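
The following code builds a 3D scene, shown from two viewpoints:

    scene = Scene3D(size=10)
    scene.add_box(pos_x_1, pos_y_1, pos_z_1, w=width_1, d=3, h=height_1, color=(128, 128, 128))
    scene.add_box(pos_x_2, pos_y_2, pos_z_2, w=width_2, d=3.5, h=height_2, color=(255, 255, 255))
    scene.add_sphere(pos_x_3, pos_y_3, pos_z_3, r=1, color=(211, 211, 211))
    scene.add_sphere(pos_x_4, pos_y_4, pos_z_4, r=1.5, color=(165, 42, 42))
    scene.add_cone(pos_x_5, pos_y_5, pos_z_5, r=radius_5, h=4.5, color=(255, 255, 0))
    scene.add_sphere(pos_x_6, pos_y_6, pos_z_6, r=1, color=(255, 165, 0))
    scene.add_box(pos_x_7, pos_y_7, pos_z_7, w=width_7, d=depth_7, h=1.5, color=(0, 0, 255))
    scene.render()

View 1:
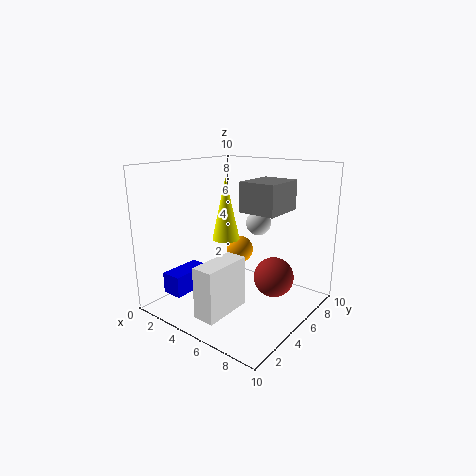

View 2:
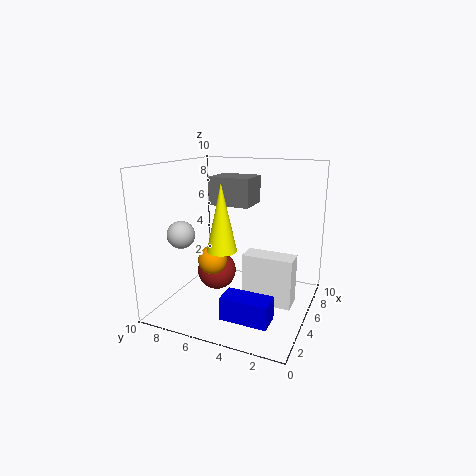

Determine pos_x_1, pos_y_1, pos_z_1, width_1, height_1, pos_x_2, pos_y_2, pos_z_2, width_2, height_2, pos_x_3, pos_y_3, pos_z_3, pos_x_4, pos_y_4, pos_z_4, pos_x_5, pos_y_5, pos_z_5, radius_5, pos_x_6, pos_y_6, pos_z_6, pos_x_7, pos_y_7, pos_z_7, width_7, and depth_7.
pos_x_1 = 5.5
pos_y_1 = 4.5
pos_z_1 = 7
width_1 = 2.5
height_1 = 2
pos_x_2 = 4.5
pos_y_2 = 1
pos_z_2 = 0.5
width_2 = 1.5
height_2 = 3.5
pos_x_3 = 4
pos_y_3 = 9
pos_z_3 = 5
pos_x_4 = 6.5
pos_y_4 = 7.5
pos_z_4 = 1.5
pos_x_5 = 3.5
pos_y_5 = 5.5
pos_z_5 = 4.5
radius_5 = 1
pos_x_6 = 4
pos_y_6 = 6.5
pos_z_6 = 3.5
pos_x_7 = 1
pos_y_7 = 1.5
pos_z_7 = 1
width_7 = 1.5
depth_7 = 3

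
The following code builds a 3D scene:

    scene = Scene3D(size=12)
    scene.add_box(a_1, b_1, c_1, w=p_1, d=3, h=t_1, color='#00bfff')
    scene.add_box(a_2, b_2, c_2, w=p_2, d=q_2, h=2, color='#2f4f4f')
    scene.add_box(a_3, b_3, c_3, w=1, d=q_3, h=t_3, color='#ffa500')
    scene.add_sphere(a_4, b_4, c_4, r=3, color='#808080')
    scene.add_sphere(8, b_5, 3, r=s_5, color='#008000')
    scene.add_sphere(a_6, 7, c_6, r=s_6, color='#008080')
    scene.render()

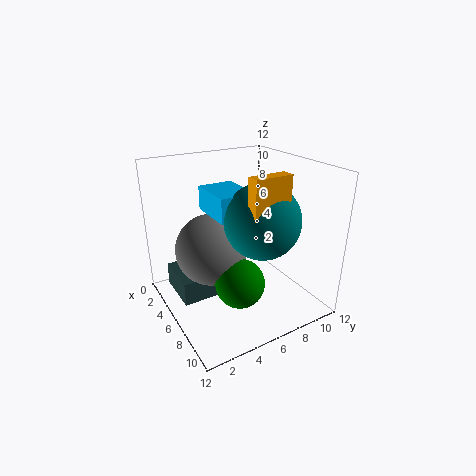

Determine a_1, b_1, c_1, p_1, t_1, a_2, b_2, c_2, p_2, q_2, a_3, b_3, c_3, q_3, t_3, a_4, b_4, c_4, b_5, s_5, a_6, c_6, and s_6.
a_1 = 3, b_1 = 4, c_1 = 8, p_1 = 4, t_1 = 2, a_2 = 2, b_2 = 1, c_2 = 1, p_2 = 4, q_2 = 3, a_3 = 9, b_3 = 5, c_3 = 7, q_3 = 3, t_3 = 5, a_4 = 5, b_4 = 4, c_4 = 5, b_5 = 5, s_5 = 2, a_6 = 8, c_6 = 8, s_6 = 3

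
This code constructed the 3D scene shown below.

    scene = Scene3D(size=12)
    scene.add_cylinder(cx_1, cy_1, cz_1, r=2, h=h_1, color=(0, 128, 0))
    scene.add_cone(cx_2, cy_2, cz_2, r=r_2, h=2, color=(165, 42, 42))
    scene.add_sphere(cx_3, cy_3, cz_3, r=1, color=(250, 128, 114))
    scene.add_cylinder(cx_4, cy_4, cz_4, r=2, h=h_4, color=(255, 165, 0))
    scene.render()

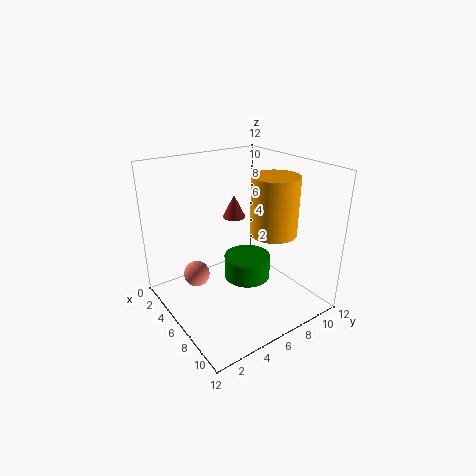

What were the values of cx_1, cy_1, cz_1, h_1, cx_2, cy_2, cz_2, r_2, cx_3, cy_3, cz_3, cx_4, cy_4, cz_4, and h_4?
cx_1 = 6; cy_1 = 7; cz_1 = 2; h_1 = 2; cx_2 = 4; cy_2 = 7; cz_2 = 7; r_2 = 1; cx_3 = 6; cy_3 = 2; cz_3 = 4; cx_4 = 7; cy_4 = 9; cz_4 = 6; h_4 = 5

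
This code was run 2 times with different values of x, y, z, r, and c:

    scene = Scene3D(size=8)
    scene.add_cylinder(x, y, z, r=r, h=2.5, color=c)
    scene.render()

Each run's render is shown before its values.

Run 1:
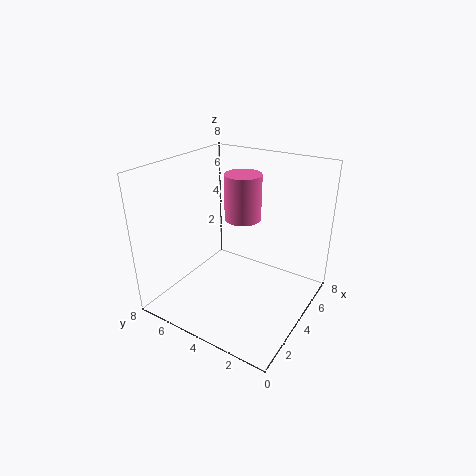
x = 4.5
y = 4
z = 5
r = 1
c = 'hotpink'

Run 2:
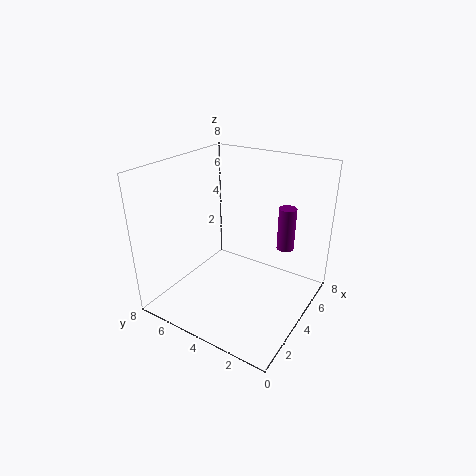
x = 6
y = 2
z = 3
r = 0.5
c = 'purple'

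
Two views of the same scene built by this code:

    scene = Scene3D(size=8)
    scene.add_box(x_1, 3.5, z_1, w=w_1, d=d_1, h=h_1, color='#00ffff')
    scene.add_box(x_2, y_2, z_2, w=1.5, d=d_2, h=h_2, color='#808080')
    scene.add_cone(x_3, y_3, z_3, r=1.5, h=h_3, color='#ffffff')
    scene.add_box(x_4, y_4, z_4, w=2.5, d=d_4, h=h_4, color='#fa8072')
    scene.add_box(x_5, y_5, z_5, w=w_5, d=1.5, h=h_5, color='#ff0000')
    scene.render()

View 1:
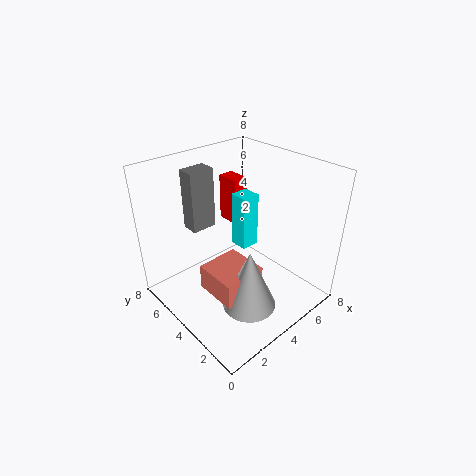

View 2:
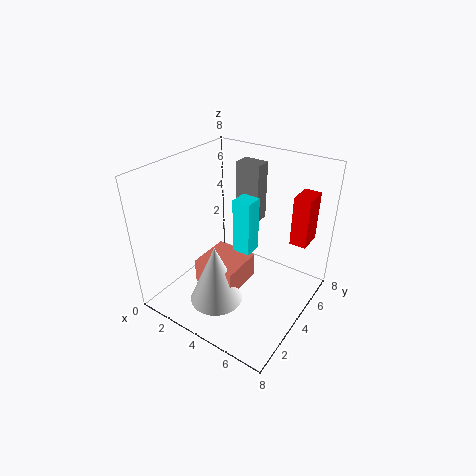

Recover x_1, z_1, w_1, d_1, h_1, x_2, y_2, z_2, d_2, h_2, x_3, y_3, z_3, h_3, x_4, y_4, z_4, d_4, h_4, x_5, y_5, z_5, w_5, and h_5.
x_1 = 4; z_1 = 3.5; w_1 = 1; d_1 = 1; h_1 = 3; x_2 = 2.5; y_2 = 6; z_2 = 4; d_2 = 1; h_2 = 3.5; x_3 = 3.5; y_3 = 2.5; z_3 = 0.5; h_3 = 3.5; x_4 = 2; y_4 = 2.5; z_4 = 1; d_4 = 2.5; h_4 = 1.5; x_5 = 6; y_5 = 6.5; z_5 = 3; w_5 = 1; h_5 = 3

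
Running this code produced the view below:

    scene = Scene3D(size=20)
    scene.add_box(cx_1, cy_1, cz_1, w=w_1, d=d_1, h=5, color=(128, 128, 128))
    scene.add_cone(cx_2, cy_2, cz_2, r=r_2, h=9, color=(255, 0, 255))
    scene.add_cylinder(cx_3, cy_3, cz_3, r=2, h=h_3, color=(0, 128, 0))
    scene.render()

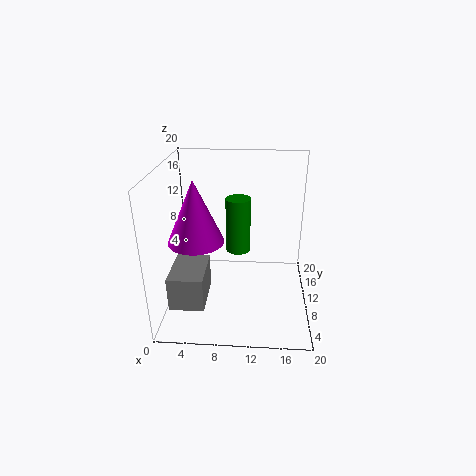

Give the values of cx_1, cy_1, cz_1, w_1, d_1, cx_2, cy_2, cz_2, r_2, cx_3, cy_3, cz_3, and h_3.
cx_1 = 0.5, cy_1 = 5.5, cz_1 = 0.5, w_1 = 5, d_1 = 7, cx_2 = 4, cy_2 = 10.5, cz_2 = 9, r_2 = 4, cx_3 = 9.5, cy_3 = 17.5, cz_3 = 4, h_3 = 9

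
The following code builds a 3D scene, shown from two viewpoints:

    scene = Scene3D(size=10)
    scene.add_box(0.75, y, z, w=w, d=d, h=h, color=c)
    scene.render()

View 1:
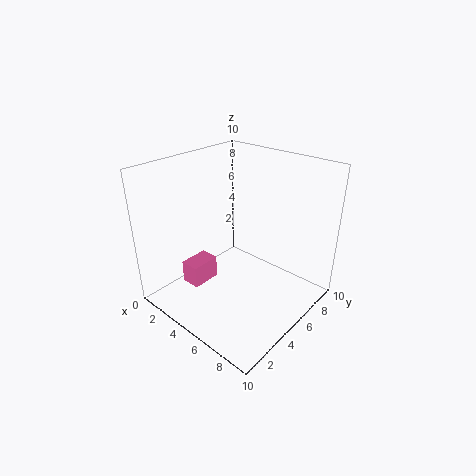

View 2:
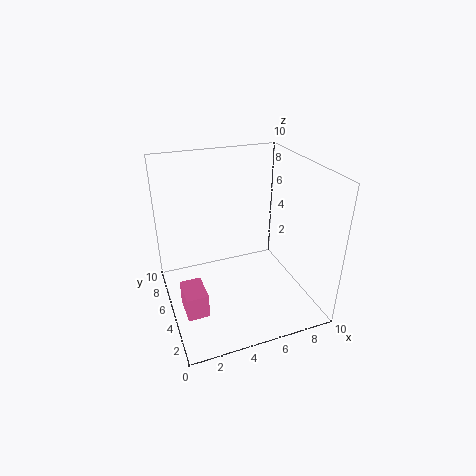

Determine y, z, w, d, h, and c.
y = 3.25, z = 0.25, w = 1.5, d = 2.25, h = 1.75, c = 'hotpink'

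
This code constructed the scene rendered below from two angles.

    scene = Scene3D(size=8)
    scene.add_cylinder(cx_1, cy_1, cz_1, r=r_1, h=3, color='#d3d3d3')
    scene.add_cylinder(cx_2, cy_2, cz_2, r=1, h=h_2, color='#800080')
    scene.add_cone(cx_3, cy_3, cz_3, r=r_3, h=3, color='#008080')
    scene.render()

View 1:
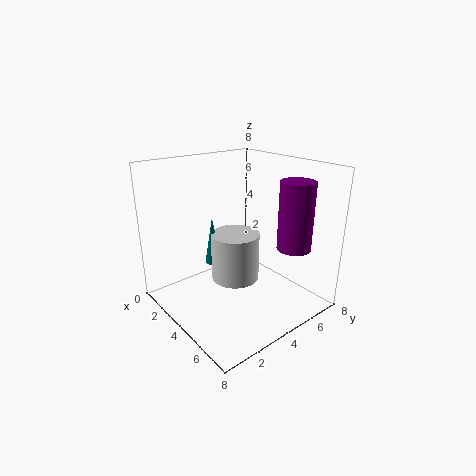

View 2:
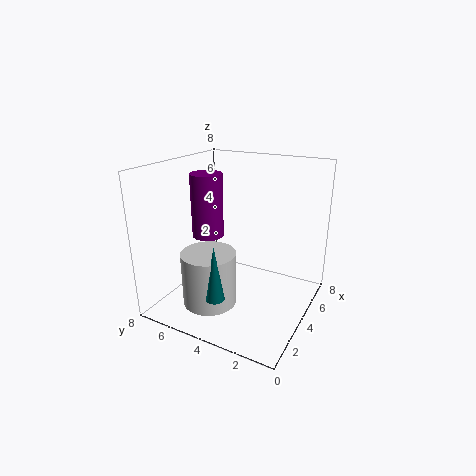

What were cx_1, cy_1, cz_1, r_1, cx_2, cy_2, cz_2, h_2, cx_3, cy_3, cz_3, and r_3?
cx_1 = 2.5, cy_1 = 5, cz_1 = 0.5, r_1 = 1.5, cx_2 = 5.5, cy_2 = 7, cz_2 = 3, h_2 = 4, cx_3 = 1.5, cy_3 = 4, cz_3 = 1.5, r_3 = 0.5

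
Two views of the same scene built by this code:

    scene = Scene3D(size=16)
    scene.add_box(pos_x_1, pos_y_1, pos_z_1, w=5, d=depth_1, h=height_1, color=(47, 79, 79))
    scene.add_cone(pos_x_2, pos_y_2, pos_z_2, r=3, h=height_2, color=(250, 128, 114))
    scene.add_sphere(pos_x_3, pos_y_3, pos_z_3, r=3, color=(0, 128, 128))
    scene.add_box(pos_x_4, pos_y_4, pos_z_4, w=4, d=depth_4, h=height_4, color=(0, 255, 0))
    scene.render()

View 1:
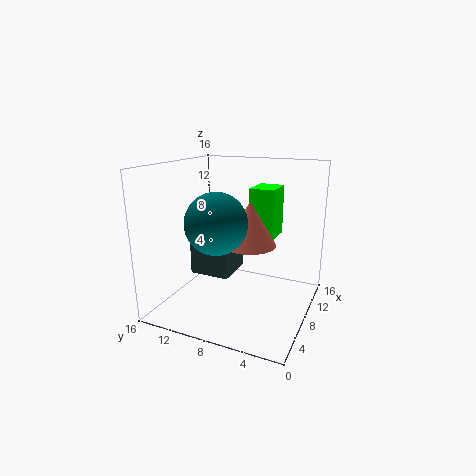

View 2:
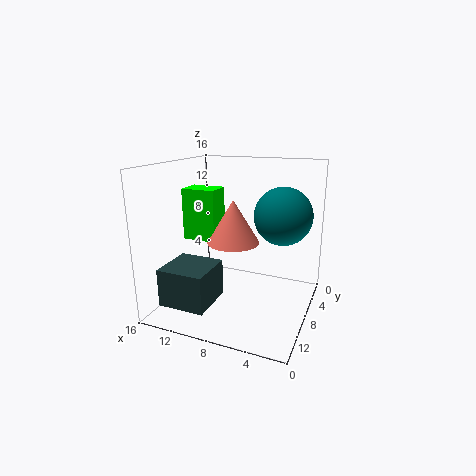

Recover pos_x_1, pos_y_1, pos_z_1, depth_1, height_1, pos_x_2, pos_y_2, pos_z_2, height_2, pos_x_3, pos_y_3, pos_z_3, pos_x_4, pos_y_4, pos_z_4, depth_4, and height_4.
pos_x_1 = 9; pos_y_1 = 10; pos_z_1 = 2; depth_1 = 5; height_1 = 4; pos_x_2 = 9; pos_y_2 = 7; pos_z_2 = 7; height_2 = 5; pos_x_3 = 3; pos_y_3 = 8; pos_z_3 = 11; pos_x_4 = 11; pos_y_4 = 5; pos_z_4 = 7; depth_4 = 3; height_4 = 6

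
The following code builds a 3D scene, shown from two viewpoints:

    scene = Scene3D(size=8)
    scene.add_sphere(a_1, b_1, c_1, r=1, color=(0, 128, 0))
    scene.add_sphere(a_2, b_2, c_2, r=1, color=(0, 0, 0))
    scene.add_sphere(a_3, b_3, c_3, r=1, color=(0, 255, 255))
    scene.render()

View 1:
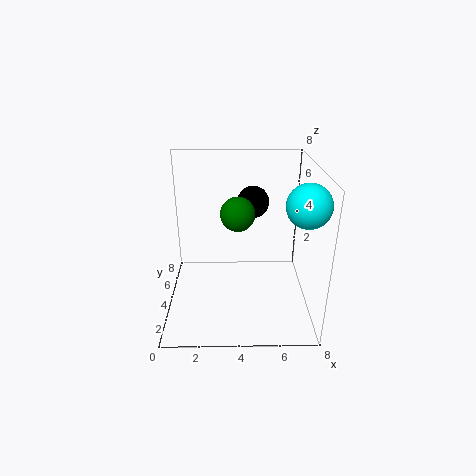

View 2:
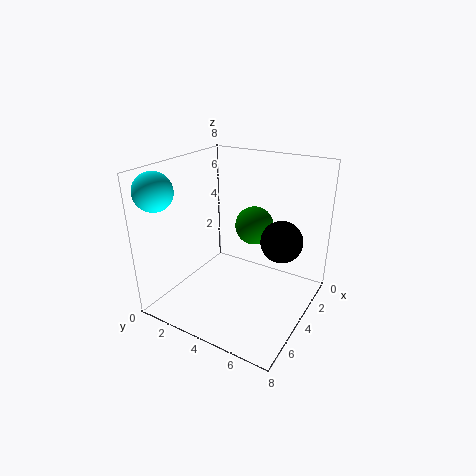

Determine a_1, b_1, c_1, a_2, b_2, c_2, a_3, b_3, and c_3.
a_1 = 4; b_1 = 5; c_1 = 5; a_2 = 5; b_2 = 7; c_2 = 5; a_3 = 7; b_3 = 1; c_3 = 7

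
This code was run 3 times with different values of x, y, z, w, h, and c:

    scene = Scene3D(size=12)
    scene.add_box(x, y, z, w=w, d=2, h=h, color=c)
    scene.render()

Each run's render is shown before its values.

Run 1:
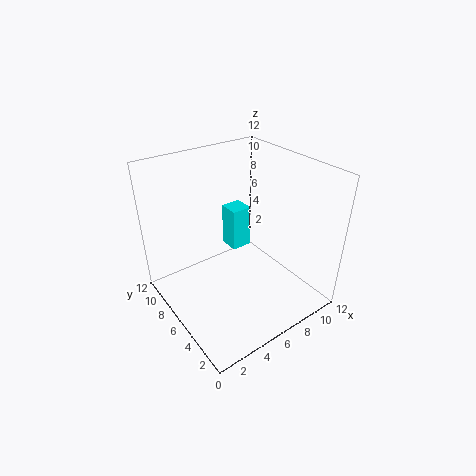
x = 8.25; y = 9.75; z = 1.75; w = 2; h = 4.25; c = 'cyan'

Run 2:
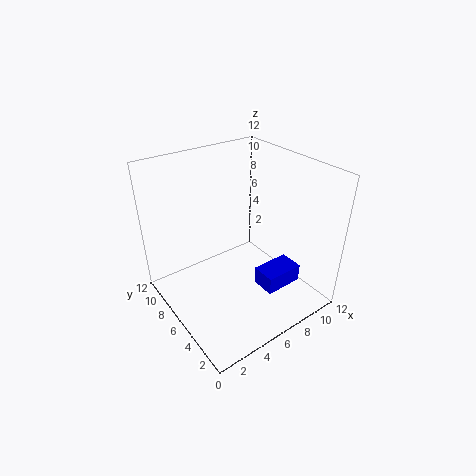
x = 6.5; y = 2.25; z = 2.25; w = 3.25; h = 1.5; c = 'blue'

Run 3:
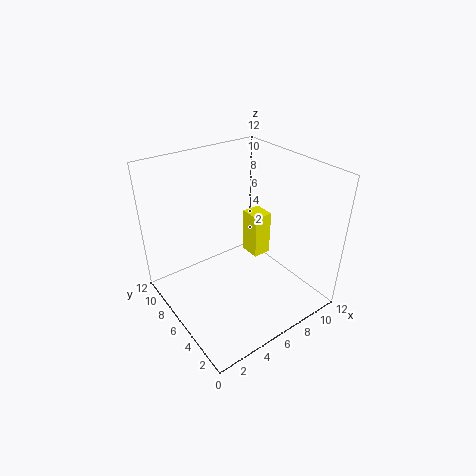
x = 9; y = 7.25; z = 2; w = 1.75; h = 4.25; c = 'yellow'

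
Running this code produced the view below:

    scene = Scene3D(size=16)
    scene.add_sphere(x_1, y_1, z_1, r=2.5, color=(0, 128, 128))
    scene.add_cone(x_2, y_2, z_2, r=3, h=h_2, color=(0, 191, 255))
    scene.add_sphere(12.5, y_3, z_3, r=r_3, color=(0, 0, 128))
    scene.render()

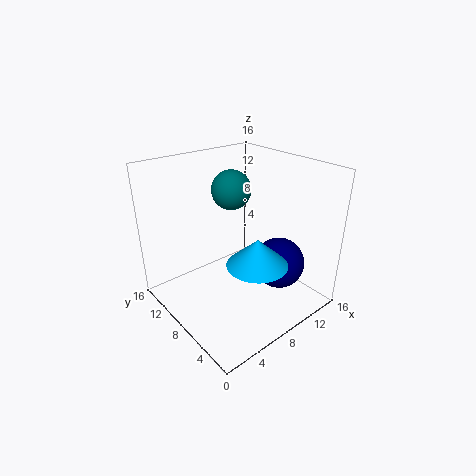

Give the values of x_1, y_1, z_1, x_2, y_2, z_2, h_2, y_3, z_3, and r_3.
x_1 = 11.5
y_1 = 13.5
z_1 = 11.25
x_2 = 6.25
y_2 = 3
z_2 = 7.75
h_2 = 2.75
y_3 = 5.75
z_3 = 4
r_3 = 3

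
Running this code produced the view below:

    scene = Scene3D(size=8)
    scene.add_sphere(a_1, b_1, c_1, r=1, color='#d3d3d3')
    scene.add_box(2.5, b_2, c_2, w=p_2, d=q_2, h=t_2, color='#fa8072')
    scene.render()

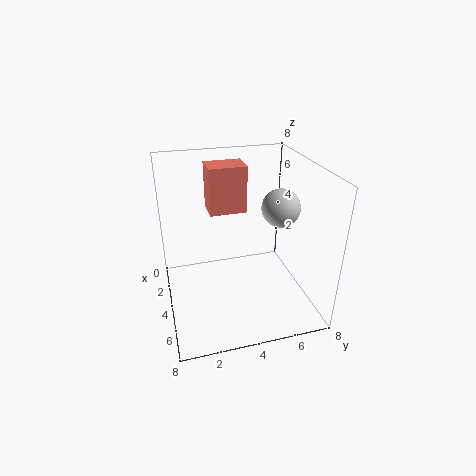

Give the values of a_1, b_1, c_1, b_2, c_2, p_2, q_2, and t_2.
a_1 = 5, b_1 = 6, c_1 = 6, b_2 = 2.5, c_2 = 5.5, p_2 = 1.5, q_2 = 2, t_2 = 2.5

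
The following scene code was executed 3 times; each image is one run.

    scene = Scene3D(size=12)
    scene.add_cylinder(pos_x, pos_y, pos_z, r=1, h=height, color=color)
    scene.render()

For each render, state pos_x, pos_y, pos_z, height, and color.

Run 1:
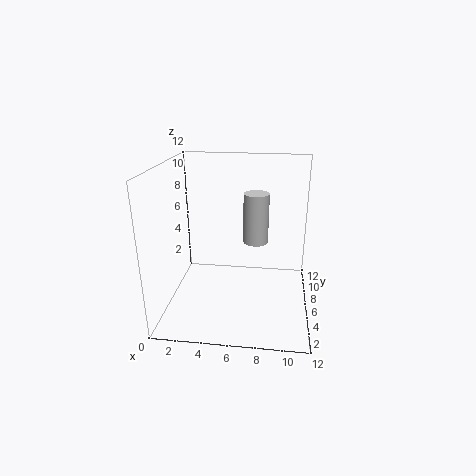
pos_x = 7.5
pos_y = 5.5
pos_z = 6
height = 4
color = 'lightgray'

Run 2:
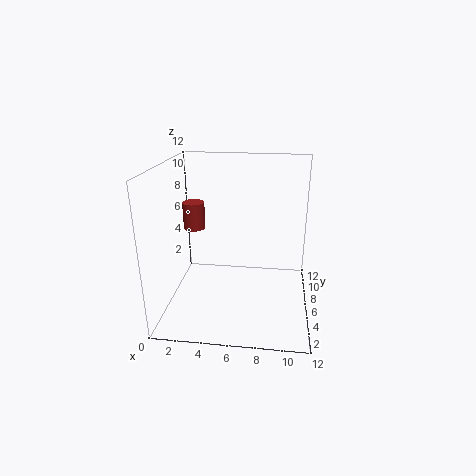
pos_x = 1.5
pos_y = 9
pos_z = 5.5
height = 2.5
color = 'brown'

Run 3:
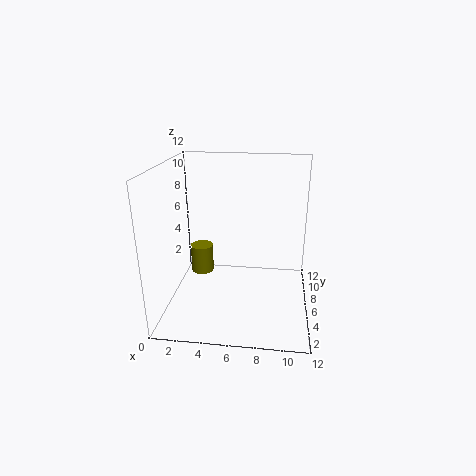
pos_x = 2.5
pos_y = 7.5
pos_z = 2
height = 2.5
color = 'olive'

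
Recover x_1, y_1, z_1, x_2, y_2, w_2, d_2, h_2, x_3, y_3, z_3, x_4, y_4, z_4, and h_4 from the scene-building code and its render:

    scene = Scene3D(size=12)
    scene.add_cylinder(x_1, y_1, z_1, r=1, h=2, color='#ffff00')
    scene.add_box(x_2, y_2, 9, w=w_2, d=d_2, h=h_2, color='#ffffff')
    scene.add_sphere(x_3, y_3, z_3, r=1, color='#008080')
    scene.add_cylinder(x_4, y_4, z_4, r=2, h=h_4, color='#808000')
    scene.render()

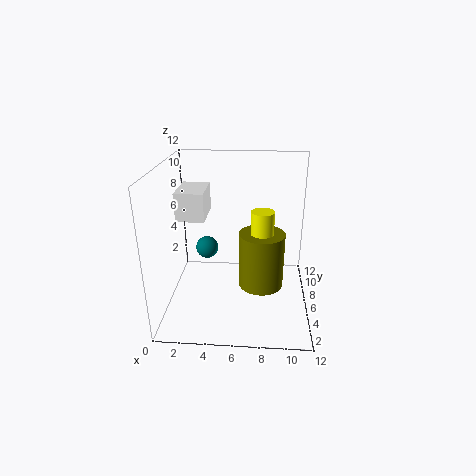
x_1 = 8; y_1 = 7; z_1 = 6; x_2 = 2; y_2 = 2; w_2 = 2; d_2 = 3; h_2 = 2; x_3 = 3; y_3 = 8; z_3 = 4; x_4 = 8; y_4 = 7; z_4 = 1; h_4 = 5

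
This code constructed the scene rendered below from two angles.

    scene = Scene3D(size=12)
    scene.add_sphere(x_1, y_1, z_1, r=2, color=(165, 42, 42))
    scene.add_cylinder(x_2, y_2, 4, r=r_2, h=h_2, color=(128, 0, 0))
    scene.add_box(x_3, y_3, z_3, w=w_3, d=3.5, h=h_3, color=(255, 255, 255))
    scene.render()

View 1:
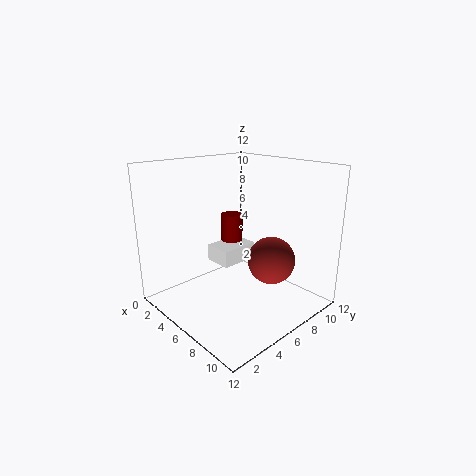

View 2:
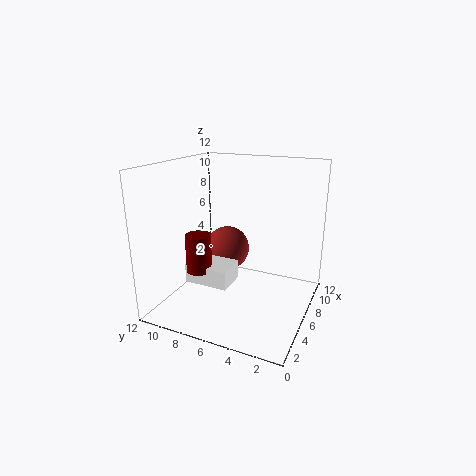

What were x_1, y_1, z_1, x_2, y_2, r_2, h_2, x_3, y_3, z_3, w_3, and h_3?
x_1 = 8, y_1 = 8, z_1 = 4, x_2 = 3, y_2 = 8, r_2 = 1, h_2 = 3, x_3 = 2.5, y_3 = 5.5, z_3 = 3, w_3 = 2.5, h_3 = 1.5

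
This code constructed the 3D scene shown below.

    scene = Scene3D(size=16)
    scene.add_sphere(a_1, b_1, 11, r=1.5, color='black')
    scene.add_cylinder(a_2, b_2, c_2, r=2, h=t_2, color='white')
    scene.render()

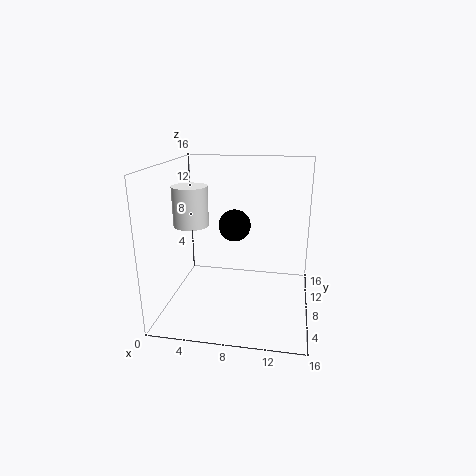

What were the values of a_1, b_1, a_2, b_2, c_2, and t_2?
a_1 = 8.5; b_1 = 3.5; a_2 = 2.5; b_2 = 8.5; c_2 = 9; t_2 = 4.5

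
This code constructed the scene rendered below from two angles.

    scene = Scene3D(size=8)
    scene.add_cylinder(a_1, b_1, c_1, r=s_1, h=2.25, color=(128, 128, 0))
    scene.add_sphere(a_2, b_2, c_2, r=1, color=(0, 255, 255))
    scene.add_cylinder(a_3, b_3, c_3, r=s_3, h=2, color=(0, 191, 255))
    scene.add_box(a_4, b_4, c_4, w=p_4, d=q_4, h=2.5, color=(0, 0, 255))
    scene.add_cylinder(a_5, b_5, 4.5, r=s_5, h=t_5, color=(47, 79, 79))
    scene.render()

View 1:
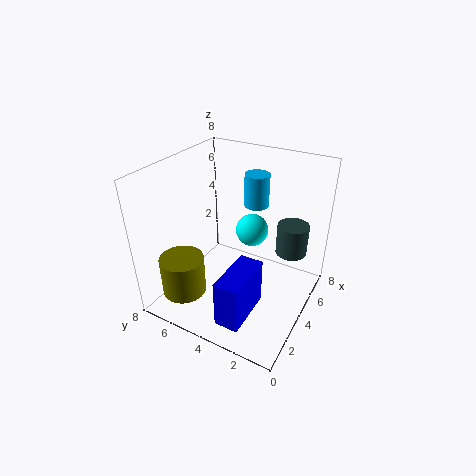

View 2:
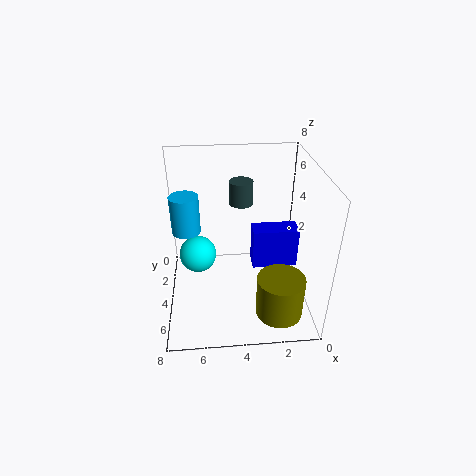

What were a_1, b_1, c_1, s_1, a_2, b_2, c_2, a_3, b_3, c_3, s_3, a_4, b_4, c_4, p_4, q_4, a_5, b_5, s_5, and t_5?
a_1 = 2
b_1 = 6.5
c_1 = 0.75
s_1 = 1.25
a_2 = 6.25
b_2 = 4.25
c_2 = 3.25
a_3 = 6.75
b_3 = 4.25
c_3 = 4.75
s_3 = 0.75
a_4 = 0.25
b_4 = 2
c_4 = 1.25
p_4 = 2.75
q_4 = 1.25
a_5 = 3.5
b_5 = 0.75
s_5 = 0.75
t_5 = 1.5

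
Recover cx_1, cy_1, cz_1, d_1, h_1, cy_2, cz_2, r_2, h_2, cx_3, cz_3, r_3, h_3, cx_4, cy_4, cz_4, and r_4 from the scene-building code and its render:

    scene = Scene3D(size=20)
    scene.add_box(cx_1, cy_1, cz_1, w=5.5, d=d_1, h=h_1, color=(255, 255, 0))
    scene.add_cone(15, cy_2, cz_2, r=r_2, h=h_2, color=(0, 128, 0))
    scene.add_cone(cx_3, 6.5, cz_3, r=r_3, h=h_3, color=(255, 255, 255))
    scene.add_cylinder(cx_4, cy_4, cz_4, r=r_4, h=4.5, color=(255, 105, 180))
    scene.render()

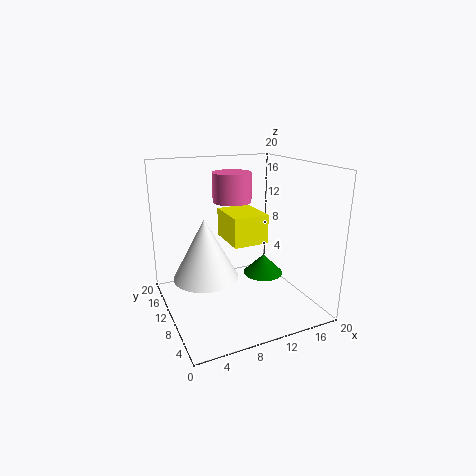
cx_1 = 10.5; cy_1 = 12; cz_1 = 7.5; d_1 = 7; h_1 = 4.5; cy_2 = 11.5; cz_2 = 3; r_2 = 3; h_2 = 3; cx_3 = 4; cz_3 = 7; r_3 = 4; h_3 = 7.5; cx_4 = 12; cy_4 = 16.5; cz_4 = 13.5; r_4 = 3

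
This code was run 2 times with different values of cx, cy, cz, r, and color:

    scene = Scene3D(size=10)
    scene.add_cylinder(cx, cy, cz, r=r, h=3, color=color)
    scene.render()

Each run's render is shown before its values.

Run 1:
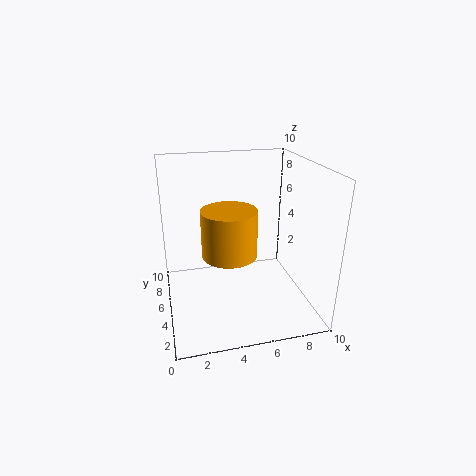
cx = 4; cy = 3.25; cz = 4.75; r = 1.75; color = 'orange'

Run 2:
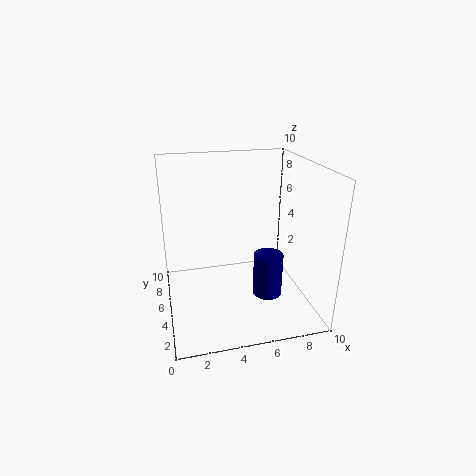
cx = 6.75; cy = 3.5; cz = 1.25; r = 1; color = 'navy'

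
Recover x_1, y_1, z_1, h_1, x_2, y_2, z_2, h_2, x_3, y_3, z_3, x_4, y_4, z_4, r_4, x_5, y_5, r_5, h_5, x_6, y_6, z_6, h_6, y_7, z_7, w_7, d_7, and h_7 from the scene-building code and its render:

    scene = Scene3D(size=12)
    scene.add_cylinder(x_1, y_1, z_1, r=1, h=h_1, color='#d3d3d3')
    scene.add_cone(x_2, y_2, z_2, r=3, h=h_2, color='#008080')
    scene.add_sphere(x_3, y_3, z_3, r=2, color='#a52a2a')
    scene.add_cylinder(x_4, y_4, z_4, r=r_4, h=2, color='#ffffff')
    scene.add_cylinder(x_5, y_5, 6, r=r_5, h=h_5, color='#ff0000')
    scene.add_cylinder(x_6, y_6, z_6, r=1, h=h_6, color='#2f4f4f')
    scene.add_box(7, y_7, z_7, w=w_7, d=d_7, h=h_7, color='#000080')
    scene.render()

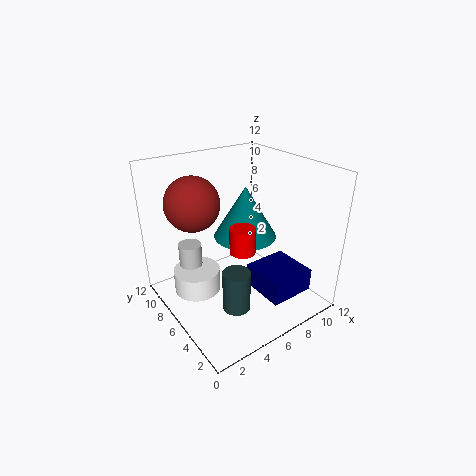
x_1 = 3; y_1 = 9; z_1 = 1; h_1 = 4; x_2 = 9; y_2 = 9; z_2 = 4; h_2 = 5; x_3 = 2; y_3 = 6; z_3 = 10; x_4 = 3; y_4 = 8; z_4 = 1; r_4 = 2; x_5 = 5; y_5 = 4; r_5 = 1; h_5 = 2; x_6 = 3; y_6 = 2; z_6 = 3; h_6 = 3; y_7 = 2; z_7 = 1; w_7 = 4; d_7 = 4; h_7 = 2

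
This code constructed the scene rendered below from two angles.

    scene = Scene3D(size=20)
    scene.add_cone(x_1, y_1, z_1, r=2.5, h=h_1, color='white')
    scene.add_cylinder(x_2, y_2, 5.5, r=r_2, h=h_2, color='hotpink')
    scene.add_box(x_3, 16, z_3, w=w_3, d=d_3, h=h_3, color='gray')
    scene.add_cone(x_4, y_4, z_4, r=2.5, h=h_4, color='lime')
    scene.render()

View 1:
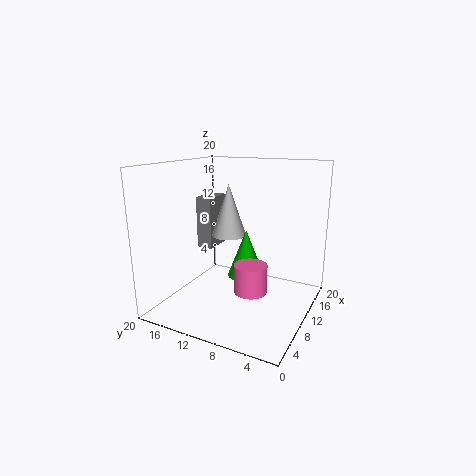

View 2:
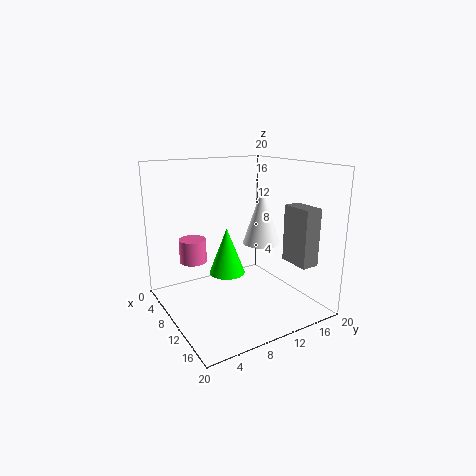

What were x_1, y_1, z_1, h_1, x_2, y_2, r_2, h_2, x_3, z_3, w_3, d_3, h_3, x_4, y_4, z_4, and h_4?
x_1 = 12; y_1 = 12.5; z_1 = 9.5; h_1 = 7.5; x_2 = 4.5; y_2 = 5.5; r_2 = 2; h_2 = 3.5; x_3 = 12.5; z_3 = 6.5; w_3 = 4.5; d_3 = 2.5; h_3 = 8; x_4 = 9.5; y_4 = 8.5; z_4 = 5; h_4 = 6.5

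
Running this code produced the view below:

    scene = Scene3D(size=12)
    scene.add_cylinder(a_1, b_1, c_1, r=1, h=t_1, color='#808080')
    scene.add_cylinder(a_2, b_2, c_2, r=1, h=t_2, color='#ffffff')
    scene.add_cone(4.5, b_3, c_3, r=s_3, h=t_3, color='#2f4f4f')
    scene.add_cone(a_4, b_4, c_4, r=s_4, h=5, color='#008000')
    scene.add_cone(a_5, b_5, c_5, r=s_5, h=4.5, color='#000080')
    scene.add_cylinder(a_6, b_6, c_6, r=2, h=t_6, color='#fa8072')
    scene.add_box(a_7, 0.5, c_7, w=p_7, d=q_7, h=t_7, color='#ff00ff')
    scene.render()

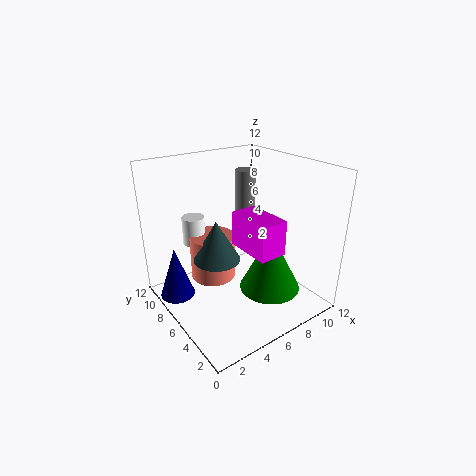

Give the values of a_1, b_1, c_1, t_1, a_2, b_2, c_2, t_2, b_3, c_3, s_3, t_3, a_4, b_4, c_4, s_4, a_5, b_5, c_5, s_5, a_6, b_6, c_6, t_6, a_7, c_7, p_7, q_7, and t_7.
a_1 = 10.5
b_1 = 11
c_1 = 5.5
t_1 = 4.5
a_2 = 4
b_2 = 10
c_2 = 4.5
t_2 = 2.5
b_3 = 7
c_3 = 4
s_3 = 2
t_3 = 3.5
a_4 = 7.5
b_4 = 3.5
c_4 = 2
s_4 = 2.5
a_5 = 1.5
b_5 = 9
c_5 = 0.5
s_5 = 1.5
a_6 = 5
b_6 = 8.5
c_6 = 1.5
t_6 = 4
a_7 = 4
c_7 = 7
p_7 = 2
q_7 = 3.5
t_7 = 2.5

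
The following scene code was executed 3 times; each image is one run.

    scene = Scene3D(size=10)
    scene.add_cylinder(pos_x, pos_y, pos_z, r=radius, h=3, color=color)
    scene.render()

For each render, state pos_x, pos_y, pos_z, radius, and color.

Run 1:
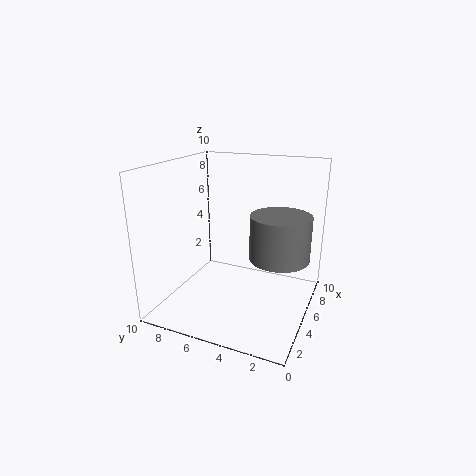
pos_x = 5, pos_y = 2, pos_z = 4, radius = 2, color = 'gray'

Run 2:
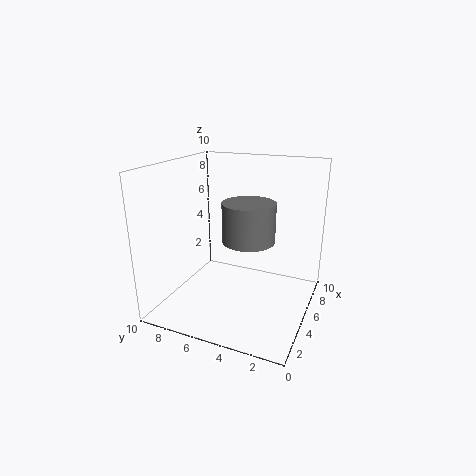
pos_x = 7, pos_y = 5, pos_z = 4, radius = 2, color = 'gray'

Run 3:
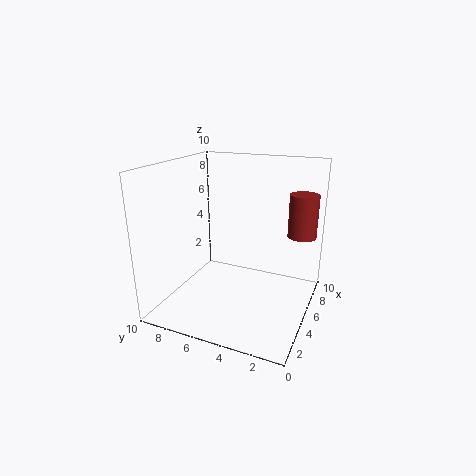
pos_x = 7, pos_y = 1, pos_z = 5, radius = 1, color = 'brown'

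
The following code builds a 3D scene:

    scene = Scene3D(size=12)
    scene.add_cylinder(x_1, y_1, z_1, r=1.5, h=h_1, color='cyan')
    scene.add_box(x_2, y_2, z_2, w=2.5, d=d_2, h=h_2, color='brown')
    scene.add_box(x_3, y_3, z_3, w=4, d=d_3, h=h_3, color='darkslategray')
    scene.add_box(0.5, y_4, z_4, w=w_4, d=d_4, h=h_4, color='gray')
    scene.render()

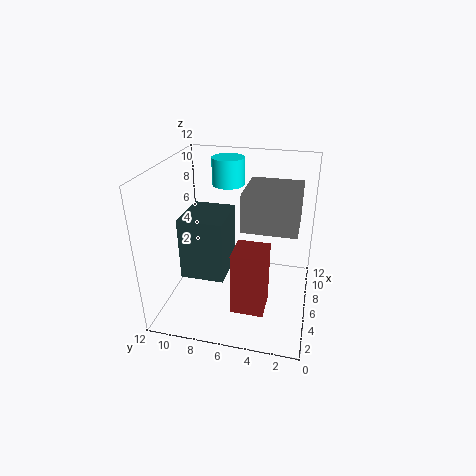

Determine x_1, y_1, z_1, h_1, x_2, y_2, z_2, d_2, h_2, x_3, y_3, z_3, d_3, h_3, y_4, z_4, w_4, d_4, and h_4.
x_1 = 10.5; y_1 = 8; z_1 = 9; h_1 = 2.5; x_2 = 1.5; y_2 = 3; z_2 = 2; d_2 = 2.5; h_2 = 5; x_3 = 3; y_3 = 6.5; z_3 = 3.5; d_3 = 3.5; h_3 = 5; y_4 = 1; z_4 = 9.5; w_4 = 3.5; d_4 = 3.5; h_4 = 2.5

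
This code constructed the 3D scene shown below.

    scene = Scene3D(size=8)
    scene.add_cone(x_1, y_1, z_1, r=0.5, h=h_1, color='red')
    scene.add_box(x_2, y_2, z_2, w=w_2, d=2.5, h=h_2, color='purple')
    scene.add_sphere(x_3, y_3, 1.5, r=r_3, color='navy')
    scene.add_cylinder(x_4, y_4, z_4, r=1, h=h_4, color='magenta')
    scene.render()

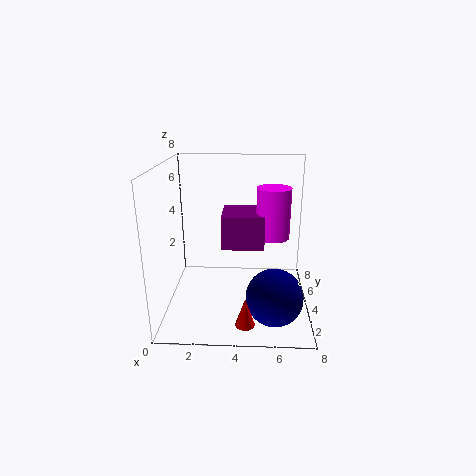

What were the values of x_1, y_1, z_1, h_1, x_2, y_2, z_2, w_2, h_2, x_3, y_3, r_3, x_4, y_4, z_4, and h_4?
x_1 = 4.5; y_1 = 1; z_1 = 0.5; h_1 = 1.5; x_2 = 3; y_2 = 4.5; z_2 = 3; w_2 = 2.5; h_2 = 2; x_3 = 6; y_3 = 2; r_3 = 1.5; x_4 = 6; y_4 = 5.5; z_4 = 3.5; h_4 = 3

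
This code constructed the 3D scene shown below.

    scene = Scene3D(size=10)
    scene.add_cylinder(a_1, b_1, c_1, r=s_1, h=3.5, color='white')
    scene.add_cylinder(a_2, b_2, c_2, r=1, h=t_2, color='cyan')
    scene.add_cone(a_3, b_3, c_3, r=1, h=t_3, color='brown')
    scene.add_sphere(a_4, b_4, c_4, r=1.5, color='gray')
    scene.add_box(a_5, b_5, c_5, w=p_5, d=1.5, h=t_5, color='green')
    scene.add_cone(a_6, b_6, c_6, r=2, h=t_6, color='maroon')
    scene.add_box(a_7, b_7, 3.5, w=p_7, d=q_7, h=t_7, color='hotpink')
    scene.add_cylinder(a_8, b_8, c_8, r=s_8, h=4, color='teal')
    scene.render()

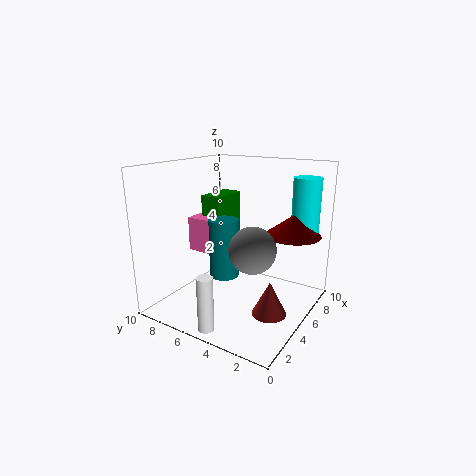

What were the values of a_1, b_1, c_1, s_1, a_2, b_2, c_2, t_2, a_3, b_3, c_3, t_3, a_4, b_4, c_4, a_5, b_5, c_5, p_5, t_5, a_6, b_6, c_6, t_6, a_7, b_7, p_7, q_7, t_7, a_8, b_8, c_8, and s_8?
a_1 = 0.5; b_1 = 4.5; c_1 = 0.5; s_1 = 0.5; a_2 = 8.5; b_2 = 1.5; c_2 = 4.5; t_2 = 4.5; a_3 = 2; b_3 = 1; c_3 = 2; t_3 = 2; a_4 = 3.5; b_4 = 3; c_4 = 5; a_5 = 5.5; b_5 = 7; c_5 = 3.5; p_5 = 3; t_5 = 4; a_6 = 7.5; b_6 = 2; c_6 = 5; t_6 = 1.5; a_7 = 4.5; b_7 = 7; p_7 = 3; q_7 = 2; t_7 = 2.5; a_8 = 4; b_8 = 5.5; c_8 = 2.5; s_8 = 1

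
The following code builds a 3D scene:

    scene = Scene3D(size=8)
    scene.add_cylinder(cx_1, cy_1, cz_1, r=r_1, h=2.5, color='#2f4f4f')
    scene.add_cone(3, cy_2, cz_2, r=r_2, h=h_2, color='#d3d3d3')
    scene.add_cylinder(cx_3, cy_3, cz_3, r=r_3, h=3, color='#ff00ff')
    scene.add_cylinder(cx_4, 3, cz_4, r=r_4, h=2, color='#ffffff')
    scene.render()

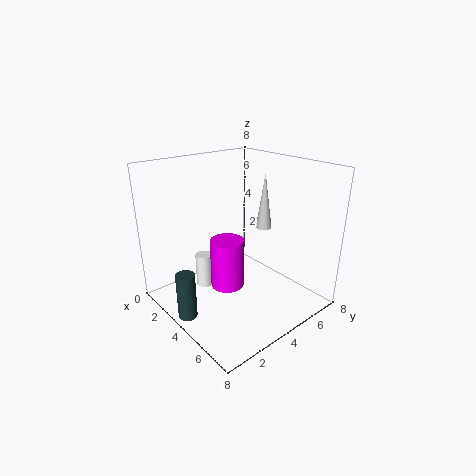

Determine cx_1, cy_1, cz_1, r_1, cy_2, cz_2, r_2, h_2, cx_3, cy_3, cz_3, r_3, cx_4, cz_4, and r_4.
cx_1 = 4
cy_1 = 0.5
cz_1 = 0.5
r_1 = 0.5
cy_2 = 7
cz_2 = 3.5
r_2 = 0.5
h_2 = 3.5
cx_3 = 3
cy_3 = 4
cz_3 = 0.5
r_3 = 1
cx_4 = 2
cz_4 = 0.5
r_4 = 0.5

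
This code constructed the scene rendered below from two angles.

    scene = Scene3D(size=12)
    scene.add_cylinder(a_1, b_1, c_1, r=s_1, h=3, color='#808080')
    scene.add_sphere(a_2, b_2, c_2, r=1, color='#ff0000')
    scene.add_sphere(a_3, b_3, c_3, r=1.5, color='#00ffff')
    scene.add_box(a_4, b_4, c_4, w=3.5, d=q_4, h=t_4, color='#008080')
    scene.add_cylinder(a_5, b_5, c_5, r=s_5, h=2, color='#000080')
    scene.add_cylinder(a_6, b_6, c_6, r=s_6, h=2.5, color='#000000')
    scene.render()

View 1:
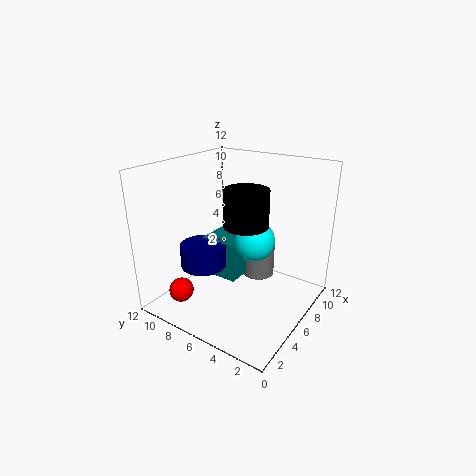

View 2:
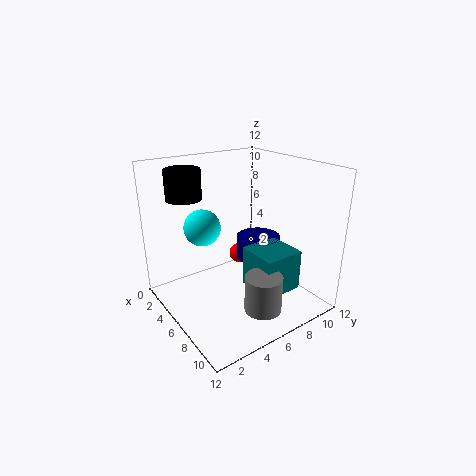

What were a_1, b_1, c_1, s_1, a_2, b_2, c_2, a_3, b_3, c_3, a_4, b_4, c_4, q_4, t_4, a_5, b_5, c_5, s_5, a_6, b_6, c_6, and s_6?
a_1 = 9.5
b_1 = 6
c_1 = 1
s_1 = 1.5
a_2 = 2
b_2 = 9
c_2 = 2
a_3 = 4.5
b_3 = 3.5
c_3 = 7
a_4 = 6
b_4 = 6.5
c_4 = 1.5
q_4 = 3.5
t_4 = 3.5
a_5 = 5
b_5 = 9
c_5 = 3
s_5 = 2
a_6 = 2.5
b_6 = 3
c_6 = 9
s_6 = 1.5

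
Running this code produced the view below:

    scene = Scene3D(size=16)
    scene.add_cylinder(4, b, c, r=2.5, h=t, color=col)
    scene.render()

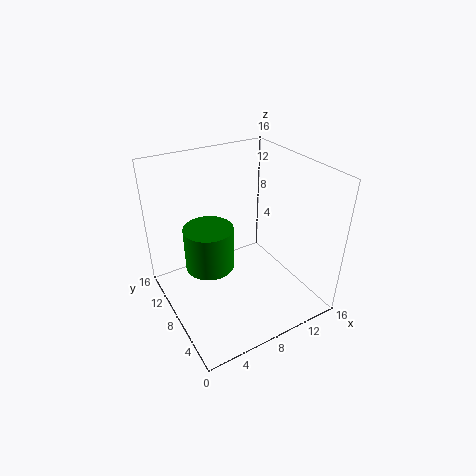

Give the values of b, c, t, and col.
b = 7
c = 6.5
t = 4.5
col = 'green'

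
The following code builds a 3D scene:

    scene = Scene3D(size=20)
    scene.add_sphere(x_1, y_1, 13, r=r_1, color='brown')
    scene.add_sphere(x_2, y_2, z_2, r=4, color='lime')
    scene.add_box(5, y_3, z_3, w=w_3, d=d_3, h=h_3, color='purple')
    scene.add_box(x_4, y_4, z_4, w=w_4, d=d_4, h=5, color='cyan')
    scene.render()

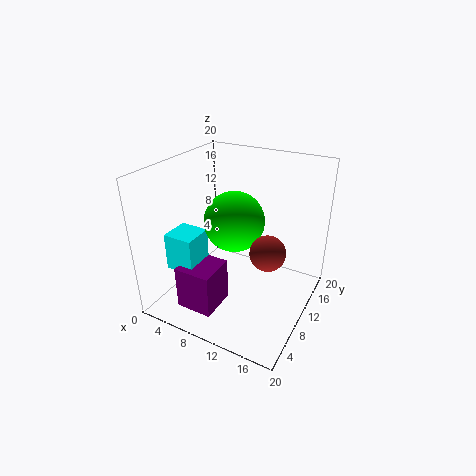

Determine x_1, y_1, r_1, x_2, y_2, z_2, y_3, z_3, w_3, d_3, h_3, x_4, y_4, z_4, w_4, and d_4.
x_1 = 17, y_1 = 4, r_1 = 2, x_2 = 10, y_2 = 9, z_2 = 13, y_3 = 2, z_3 = 2, w_3 = 5, d_3 = 5, h_3 = 6, x_4 = 3, y_4 = 3, z_4 = 7, w_4 = 4, d_4 = 4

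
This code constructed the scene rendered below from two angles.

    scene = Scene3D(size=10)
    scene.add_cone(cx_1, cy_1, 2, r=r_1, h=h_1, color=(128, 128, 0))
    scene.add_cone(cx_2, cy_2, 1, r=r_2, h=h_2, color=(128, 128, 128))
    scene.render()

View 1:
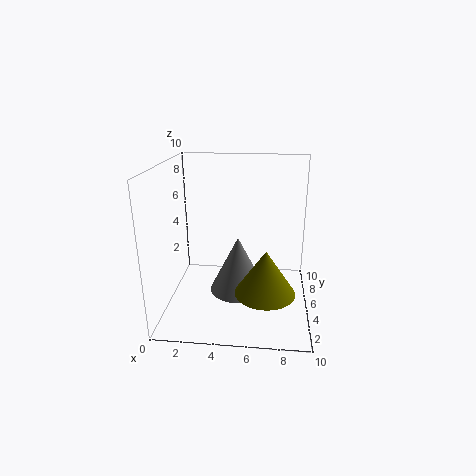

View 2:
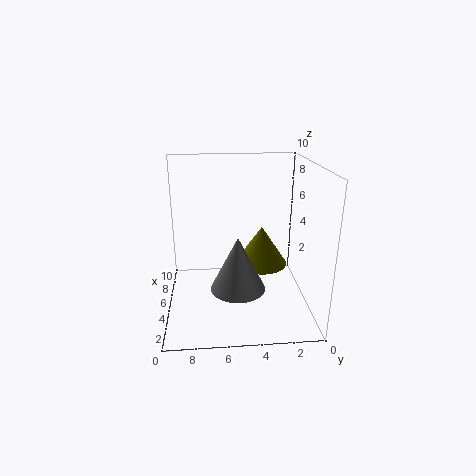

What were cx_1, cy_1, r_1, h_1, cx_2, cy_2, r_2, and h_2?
cx_1 = 7; cy_1 = 3; r_1 = 2; h_1 = 3; cx_2 = 5; cy_2 = 5; r_2 = 2; h_2 = 4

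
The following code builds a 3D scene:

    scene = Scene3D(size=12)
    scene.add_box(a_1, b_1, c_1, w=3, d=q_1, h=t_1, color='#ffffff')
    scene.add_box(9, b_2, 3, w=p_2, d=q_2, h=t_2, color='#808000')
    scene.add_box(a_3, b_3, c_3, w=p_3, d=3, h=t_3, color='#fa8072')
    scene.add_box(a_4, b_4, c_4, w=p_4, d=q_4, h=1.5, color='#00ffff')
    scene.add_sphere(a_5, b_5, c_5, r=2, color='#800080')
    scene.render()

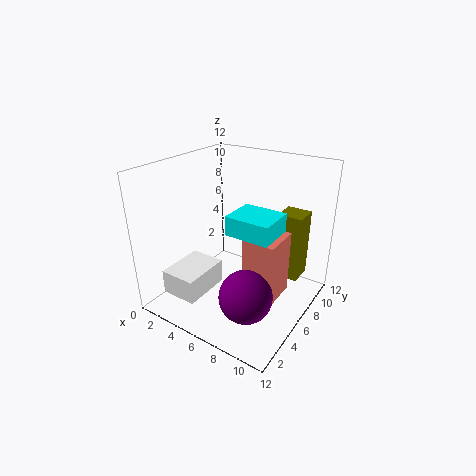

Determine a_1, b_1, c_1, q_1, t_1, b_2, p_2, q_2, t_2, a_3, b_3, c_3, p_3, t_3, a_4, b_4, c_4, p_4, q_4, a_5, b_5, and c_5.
a_1 = 2
b_1 = 1
c_1 = 2
q_1 = 4
t_1 = 2
b_2 = 7
p_2 = 2
q_2 = 2
t_2 = 5.5
a_3 = 8
b_3 = 3.5
c_3 = 2.5
p_3 = 2.5
t_3 = 5
a_4 = 6.5
b_4 = 3.5
c_4 = 7.5
p_4 = 3.5
q_4 = 3
a_5 = 9
b_5 = 2.5
c_5 = 3.5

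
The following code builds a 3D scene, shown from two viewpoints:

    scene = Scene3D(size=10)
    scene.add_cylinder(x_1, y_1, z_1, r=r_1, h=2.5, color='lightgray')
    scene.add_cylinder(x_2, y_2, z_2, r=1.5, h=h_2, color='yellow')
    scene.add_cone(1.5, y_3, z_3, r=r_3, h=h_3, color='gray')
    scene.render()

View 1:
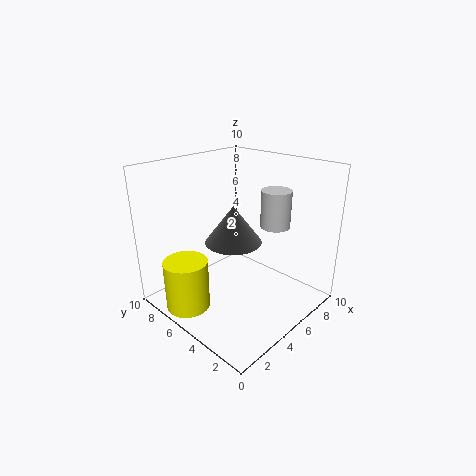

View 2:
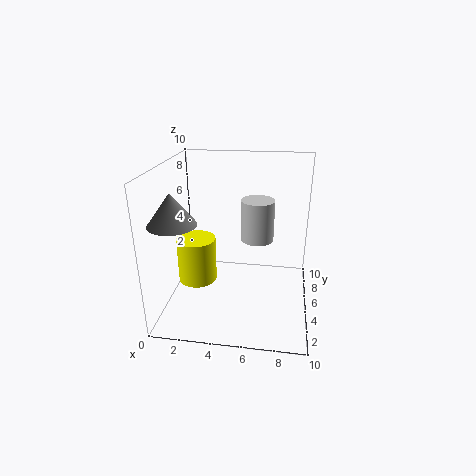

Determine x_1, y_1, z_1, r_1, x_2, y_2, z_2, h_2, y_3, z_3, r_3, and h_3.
x_1 = 6.5; y_1 = 3; z_1 = 6; r_1 = 1; x_2 = 1.5; y_2 = 6.5; z_2 = 0.5; h_2 = 3.5; y_3 = 2; z_3 = 7; r_3 = 1.5; h_3 = 2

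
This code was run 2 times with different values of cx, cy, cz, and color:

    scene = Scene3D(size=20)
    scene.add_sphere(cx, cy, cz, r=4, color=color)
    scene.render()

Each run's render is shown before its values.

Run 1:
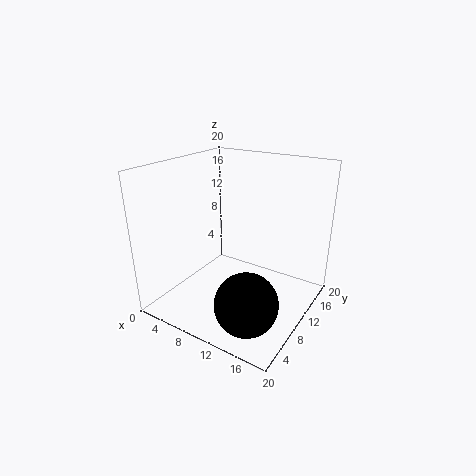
cx = 15; cy = 4; cz = 4.5; color = 'black'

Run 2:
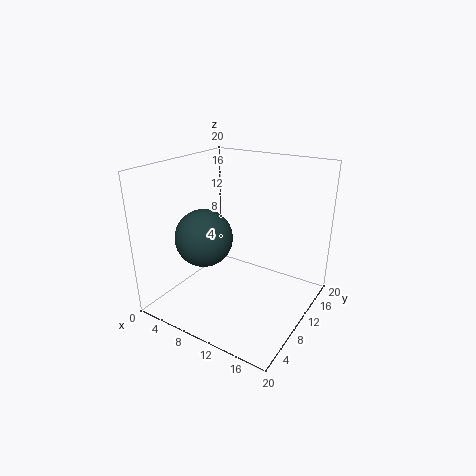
cx = 6; cy = 7.5; cz = 10; color = 'darkslategray'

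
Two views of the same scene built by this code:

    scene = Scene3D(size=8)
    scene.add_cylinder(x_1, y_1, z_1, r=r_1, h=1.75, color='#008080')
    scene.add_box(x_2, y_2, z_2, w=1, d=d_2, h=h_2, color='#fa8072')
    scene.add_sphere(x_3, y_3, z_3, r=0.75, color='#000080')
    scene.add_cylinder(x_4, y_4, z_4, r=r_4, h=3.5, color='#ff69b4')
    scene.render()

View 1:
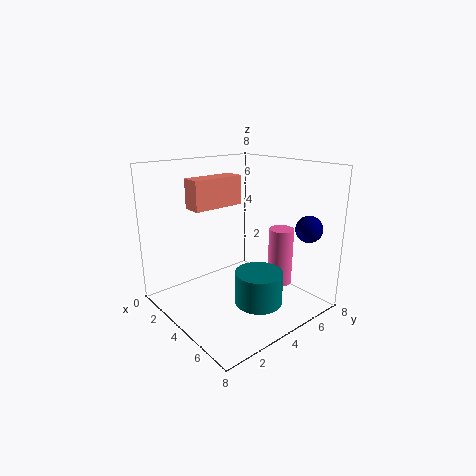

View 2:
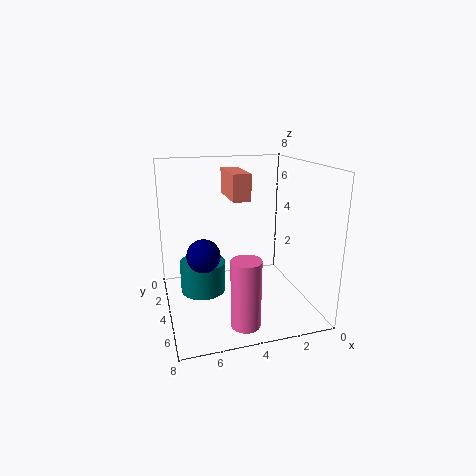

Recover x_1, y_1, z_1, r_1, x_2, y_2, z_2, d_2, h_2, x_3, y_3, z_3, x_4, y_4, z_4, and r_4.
x_1 = 6; y_1 = 3.75; z_1 = 1; r_1 = 1.25; x_2 = 3.25; y_2 = 1.25; z_2 = 6; d_2 = 2.75; h_2 = 1.5; x_3 = 6.5; y_3 = 7; z_3 = 4.5; x_4 = 4.5; y_4 = 7; z_4 = 0.5; r_4 = 0.75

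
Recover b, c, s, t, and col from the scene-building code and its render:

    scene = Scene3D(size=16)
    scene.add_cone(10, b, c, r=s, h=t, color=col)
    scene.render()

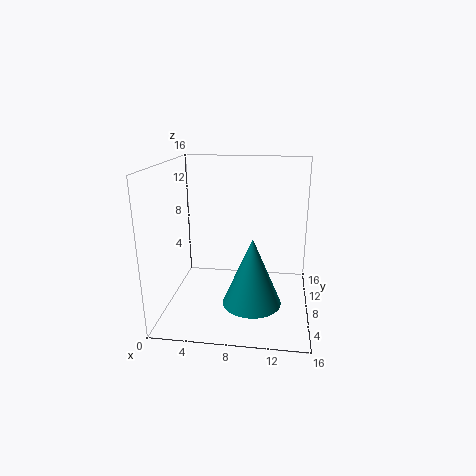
b = 4, c = 2.5, s = 3, t = 7, col = 'teal'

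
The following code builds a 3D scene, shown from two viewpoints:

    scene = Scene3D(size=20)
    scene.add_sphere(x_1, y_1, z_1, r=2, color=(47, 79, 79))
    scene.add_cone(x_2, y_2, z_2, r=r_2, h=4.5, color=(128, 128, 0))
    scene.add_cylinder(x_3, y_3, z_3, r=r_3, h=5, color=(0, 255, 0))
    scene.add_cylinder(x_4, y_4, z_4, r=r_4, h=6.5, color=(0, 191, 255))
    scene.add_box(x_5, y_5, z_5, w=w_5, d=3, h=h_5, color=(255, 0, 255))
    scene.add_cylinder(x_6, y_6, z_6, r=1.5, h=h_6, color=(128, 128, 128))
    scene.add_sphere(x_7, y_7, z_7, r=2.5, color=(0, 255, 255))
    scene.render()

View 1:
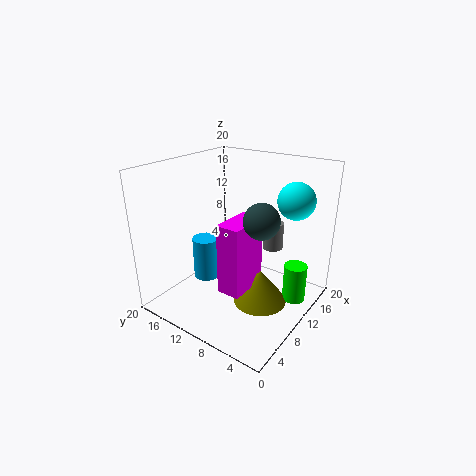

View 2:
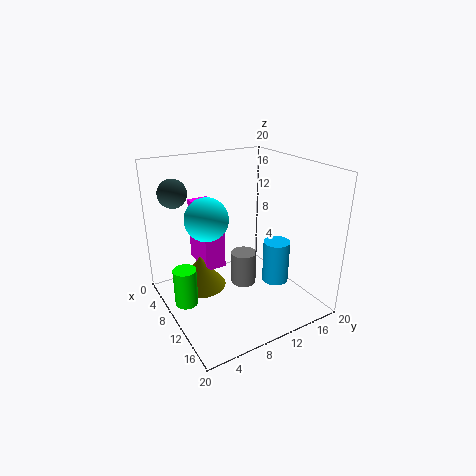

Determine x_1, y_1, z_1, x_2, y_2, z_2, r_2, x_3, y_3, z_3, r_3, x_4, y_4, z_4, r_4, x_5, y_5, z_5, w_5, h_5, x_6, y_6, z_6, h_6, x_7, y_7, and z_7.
x_1 = 4.5, y_1 = 3, z_1 = 16, x_2 = 8, y_2 = 5, z_2 = 3, r_2 = 3.5, x_3 = 11, y_3 = 1.5, z_3 = 3, r_3 = 1.5, x_4 = 10.5, y_4 = 16.5, z_4 = 1.5, r_4 = 2, x_5 = 3.5, y_5 = 5.5, z_5 = 5.5, w_5 = 5.5, h_5 = 9, x_6 = 15.5, y_6 = 7.5, z_6 = 7, h_6 = 4, x_7 = 14, y_7 = 3.5, z_7 = 15.5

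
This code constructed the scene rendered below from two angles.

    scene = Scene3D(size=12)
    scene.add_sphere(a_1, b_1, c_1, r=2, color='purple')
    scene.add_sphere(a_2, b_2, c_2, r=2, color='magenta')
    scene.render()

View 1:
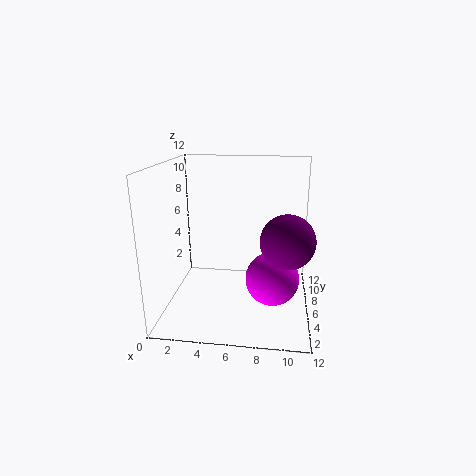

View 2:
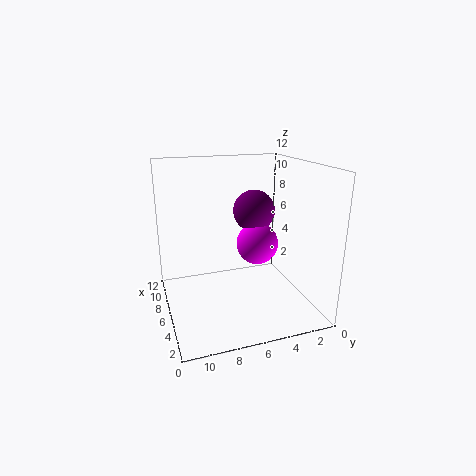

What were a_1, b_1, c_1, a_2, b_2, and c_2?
a_1 = 10
b_1 = 3
c_1 = 7
a_2 = 9
b_2 = 3
c_2 = 4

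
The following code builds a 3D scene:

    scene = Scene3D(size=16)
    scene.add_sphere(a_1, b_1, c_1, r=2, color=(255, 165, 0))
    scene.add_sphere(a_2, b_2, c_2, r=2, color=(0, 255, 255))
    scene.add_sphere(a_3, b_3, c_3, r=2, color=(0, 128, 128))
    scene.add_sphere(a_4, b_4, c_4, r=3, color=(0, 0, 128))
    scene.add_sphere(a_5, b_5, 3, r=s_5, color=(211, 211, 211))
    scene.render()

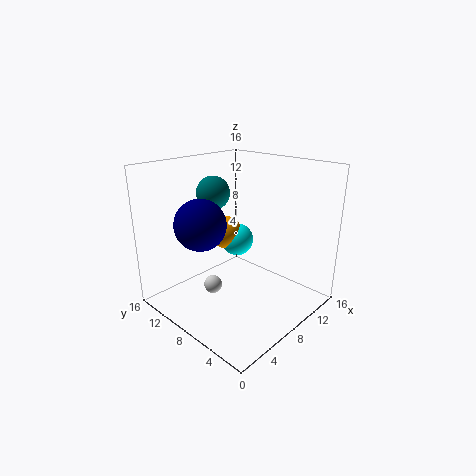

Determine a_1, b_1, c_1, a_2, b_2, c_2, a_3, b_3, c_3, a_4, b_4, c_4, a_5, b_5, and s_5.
a_1 = 10, b_1 = 12, c_1 = 7, a_2 = 11, b_2 = 11, c_2 = 6, a_3 = 9, b_3 = 13, c_3 = 12, a_4 = 6, b_4 = 12, c_4 = 9, a_5 = 5, b_5 = 9, s_5 = 1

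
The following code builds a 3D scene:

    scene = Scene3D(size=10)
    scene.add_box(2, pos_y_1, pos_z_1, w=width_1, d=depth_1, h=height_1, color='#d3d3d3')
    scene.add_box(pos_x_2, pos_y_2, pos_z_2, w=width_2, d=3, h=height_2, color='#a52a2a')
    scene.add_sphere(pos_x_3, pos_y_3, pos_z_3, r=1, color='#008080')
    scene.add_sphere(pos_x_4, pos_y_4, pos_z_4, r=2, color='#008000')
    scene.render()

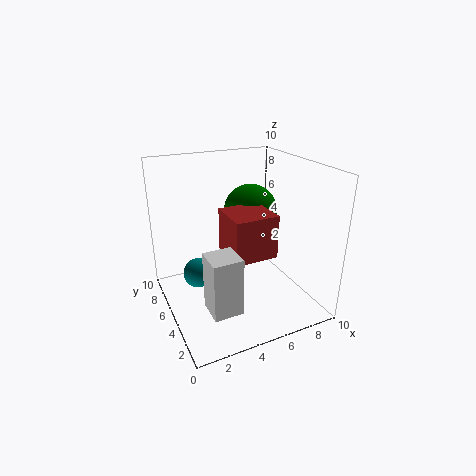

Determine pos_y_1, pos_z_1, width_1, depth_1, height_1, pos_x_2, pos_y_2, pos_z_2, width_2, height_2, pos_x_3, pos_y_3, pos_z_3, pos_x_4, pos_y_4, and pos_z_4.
pos_y_1 = 2, pos_z_1 = 1, width_1 = 2, depth_1 = 2, height_1 = 4, pos_x_2 = 4, pos_y_2 = 3, pos_z_2 = 4, width_2 = 3, height_2 = 3, pos_x_3 = 2, pos_y_3 = 5, pos_z_3 = 3, pos_x_4 = 7, pos_y_4 = 7, pos_z_4 = 6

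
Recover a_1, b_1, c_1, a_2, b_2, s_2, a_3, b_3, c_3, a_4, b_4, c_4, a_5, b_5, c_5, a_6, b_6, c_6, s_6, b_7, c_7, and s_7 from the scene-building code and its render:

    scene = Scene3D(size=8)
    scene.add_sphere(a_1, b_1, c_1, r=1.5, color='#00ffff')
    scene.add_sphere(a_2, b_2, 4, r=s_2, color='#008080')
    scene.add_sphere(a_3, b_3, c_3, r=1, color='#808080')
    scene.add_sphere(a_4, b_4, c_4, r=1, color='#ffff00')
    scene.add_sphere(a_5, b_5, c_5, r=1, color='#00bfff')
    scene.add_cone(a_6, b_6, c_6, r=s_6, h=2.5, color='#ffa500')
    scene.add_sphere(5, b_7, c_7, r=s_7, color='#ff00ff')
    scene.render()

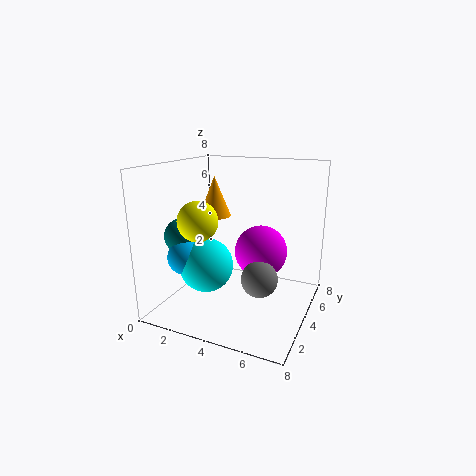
a_1 = 2.5
b_1 = 3
c_1 = 2.5
a_2 = 1
b_2 = 3
s_2 = 1
a_3 = 5.5
b_3 = 3.5
c_3 = 2
a_4 = 3
b_4 = 1.5
c_4 = 5.5
a_5 = 1.5
b_5 = 2.5
c_5 = 3
a_6 = 1.5
b_6 = 6
c_6 = 4.5
s_6 = 1
b_7 = 5
c_7 = 3
s_7 = 1.5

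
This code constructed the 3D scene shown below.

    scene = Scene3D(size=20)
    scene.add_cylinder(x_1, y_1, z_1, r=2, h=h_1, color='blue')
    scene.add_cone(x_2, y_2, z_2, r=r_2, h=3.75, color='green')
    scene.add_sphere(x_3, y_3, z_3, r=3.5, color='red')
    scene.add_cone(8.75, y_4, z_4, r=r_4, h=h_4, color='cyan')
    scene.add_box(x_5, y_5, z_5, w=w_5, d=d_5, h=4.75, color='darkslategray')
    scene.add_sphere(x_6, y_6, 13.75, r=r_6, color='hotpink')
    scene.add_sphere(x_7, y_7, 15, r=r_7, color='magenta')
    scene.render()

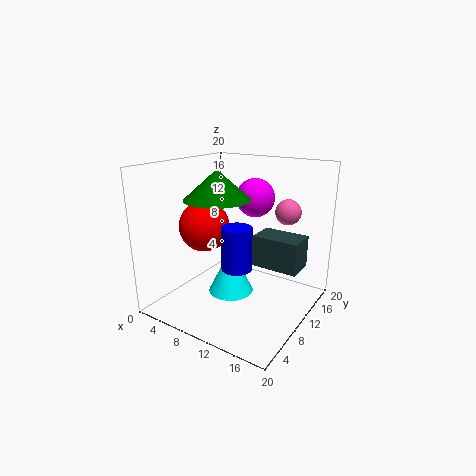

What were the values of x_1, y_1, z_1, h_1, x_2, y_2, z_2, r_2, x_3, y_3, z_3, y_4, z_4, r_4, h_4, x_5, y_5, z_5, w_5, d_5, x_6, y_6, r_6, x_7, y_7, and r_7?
x_1 = 11.75
y_1 = 7
z_1 = 7
h_1 = 5.75
x_2 = 9
y_2 = 6.75
z_2 = 16
r_2 = 4.25
x_3 = 5.75
y_3 = 8
z_3 = 11.5
y_4 = 10
z_4 = 1.5
r_4 = 3.25
h_4 = 6.5
x_5 = 10.25
y_5 = 13.5
z_5 = 4.5
w_5 = 7
d_5 = 4.5
x_6 = 15.75
y_6 = 13.5
r_6 = 1.75
x_7 = 10.5
y_7 = 13.75
r_7 = 2.75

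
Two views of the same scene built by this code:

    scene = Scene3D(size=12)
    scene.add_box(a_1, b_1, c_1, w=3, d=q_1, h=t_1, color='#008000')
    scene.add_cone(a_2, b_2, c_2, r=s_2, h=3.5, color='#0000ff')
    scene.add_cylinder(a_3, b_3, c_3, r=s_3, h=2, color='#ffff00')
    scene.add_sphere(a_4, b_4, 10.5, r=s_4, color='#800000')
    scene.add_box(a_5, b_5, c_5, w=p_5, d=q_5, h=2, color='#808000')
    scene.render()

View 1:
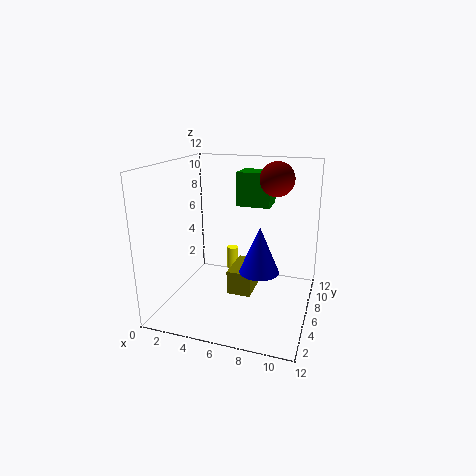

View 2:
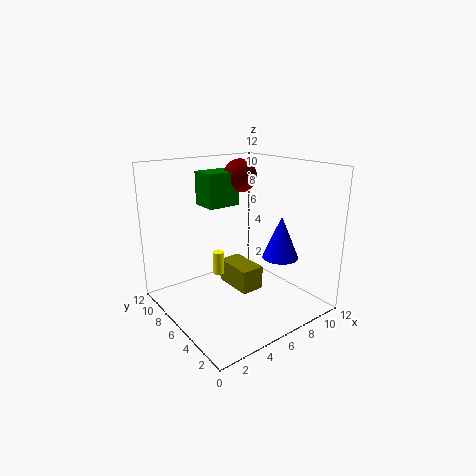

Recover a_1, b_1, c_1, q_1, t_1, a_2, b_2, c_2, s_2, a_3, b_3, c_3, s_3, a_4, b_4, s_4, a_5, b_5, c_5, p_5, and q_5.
a_1 = 5; b_1 = 8.5; c_1 = 8; q_1 = 2.5; t_1 = 3; a_2 = 8.5; b_2 = 3.5; c_2 = 4.5; s_2 = 1.5; a_3 = 5; b_3 = 7.5; c_3 = 2.5; s_3 = 0.5; a_4 = 8.5; b_4 = 9; s_4 = 1.5; a_5 = 5.5; b_5 = 4.5; c_5 = 1.5; p_5 = 2; q_5 = 3.5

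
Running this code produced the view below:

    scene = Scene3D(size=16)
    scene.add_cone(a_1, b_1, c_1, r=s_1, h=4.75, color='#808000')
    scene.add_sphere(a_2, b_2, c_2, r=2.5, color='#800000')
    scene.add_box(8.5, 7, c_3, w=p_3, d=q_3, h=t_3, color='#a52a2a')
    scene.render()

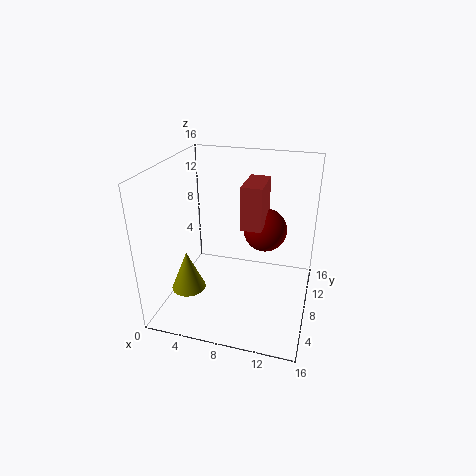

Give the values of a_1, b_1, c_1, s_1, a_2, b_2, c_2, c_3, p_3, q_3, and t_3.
a_1 = 2.25, b_1 = 6.5, c_1 = 1.25, s_1 = 2, a_2 = 10.5, b_2 = 10.75, c_2 = 8, c_3 = 9.5, p_3 = 2.25, q_3 = 4.5, t_3 = 4.75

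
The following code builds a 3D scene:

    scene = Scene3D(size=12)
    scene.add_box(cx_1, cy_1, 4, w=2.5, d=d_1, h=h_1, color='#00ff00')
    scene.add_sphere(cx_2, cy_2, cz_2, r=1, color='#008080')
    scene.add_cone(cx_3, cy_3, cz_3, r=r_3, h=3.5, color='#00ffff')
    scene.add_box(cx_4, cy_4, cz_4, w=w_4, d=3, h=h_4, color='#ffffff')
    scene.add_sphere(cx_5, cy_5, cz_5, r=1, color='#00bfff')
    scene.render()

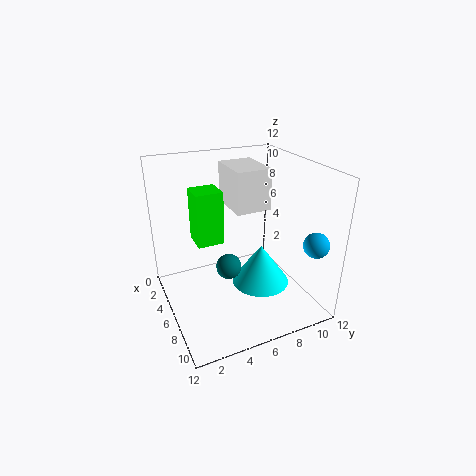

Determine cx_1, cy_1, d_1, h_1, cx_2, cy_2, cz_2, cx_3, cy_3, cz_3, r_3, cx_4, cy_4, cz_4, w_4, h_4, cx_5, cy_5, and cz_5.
cx_1 = 0.5; cy_1 = 3.5; d_1 = 2.5; h_1 = 5; cx_2 = 7.5; cy_2 = 4.5; cz_2 = 4.5; cx_3 = 6.5; cy_3 = 8; cz_3 = 1.5; r_3 = 2.5; cx_4 = 2; cy_4 = 6; cz_4 = 8; w_4 = 4; h_4 = 3.5; cx_5 = 10.5; cy_5 = 10.5; cz_5 = 6.5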